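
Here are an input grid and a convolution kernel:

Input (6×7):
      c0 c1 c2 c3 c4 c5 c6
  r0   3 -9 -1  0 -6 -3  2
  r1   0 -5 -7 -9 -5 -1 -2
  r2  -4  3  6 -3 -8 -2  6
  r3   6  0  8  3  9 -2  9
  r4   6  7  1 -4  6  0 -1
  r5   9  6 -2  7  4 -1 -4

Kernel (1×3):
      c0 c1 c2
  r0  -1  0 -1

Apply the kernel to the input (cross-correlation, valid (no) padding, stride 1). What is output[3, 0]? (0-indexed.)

-14

The receptive field on the input at this output position is [6 0 8]. Elementwise product with the kernel and sum: 6·-1 + 8·-1.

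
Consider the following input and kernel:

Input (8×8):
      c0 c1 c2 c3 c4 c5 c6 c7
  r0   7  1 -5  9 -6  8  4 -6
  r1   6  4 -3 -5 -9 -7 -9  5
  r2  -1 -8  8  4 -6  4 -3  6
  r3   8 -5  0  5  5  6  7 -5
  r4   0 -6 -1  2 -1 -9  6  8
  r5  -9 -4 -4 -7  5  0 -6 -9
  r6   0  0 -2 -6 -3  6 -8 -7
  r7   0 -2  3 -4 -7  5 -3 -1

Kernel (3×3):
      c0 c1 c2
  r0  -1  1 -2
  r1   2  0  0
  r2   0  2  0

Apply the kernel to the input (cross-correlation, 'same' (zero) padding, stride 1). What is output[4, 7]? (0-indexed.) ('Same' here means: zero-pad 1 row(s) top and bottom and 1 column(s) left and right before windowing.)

-18

The receptive field on the zero-padded input at this output position is [7 -5 0 / 6 8 0 / -6 -9 0]. Elementwise product with the kernel and sum: 7·-1 + -5·1 + 0·-2 + 6·2 + -9·2.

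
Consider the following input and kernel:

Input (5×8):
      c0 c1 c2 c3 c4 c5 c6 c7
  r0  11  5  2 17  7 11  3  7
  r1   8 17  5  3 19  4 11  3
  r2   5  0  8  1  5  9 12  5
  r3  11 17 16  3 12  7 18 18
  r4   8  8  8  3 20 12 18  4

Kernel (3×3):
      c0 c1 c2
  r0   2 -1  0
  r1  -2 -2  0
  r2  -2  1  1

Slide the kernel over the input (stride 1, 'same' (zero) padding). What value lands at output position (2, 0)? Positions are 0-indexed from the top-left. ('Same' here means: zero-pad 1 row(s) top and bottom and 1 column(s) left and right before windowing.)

The receptive field on the zero-padded input at this output position is [0 8 17 / 0 5 0 / 0 11 17]. Elementwise product with the kernel and sum: 0·2 + 8·-1 + 0·-2 + 5·-2 + 0·-2 + 11·1 + 17·1.

10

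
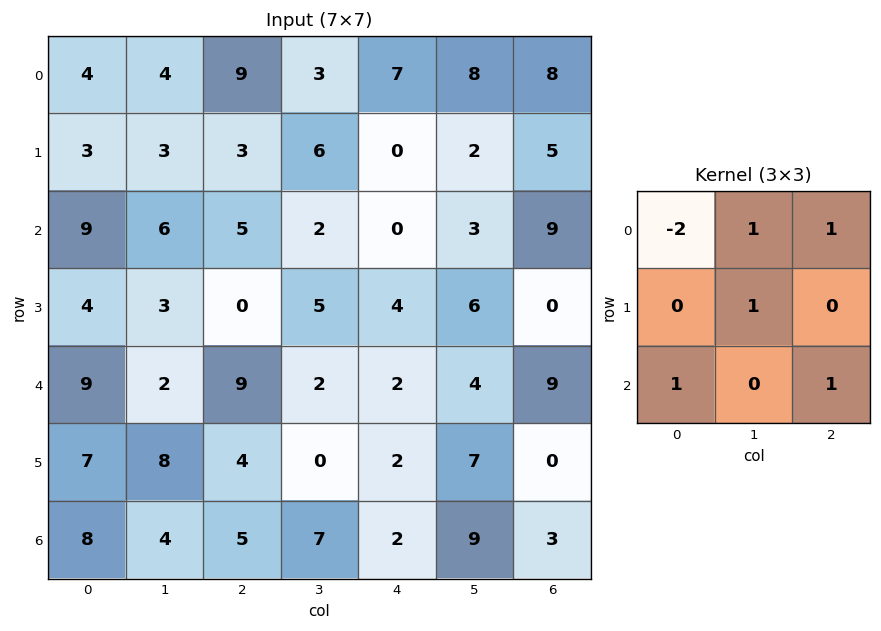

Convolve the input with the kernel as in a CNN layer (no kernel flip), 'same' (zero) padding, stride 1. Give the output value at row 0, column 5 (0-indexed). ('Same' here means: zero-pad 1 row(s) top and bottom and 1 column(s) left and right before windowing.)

13

The receptive field on the zero-padded input at this output position is [0 0 0 / 7 8 8 / 0 2 5]. Elementwise product with the kernel and sum: 0·-2 + 0·1 + 0·1 + 8·1 + 0·1 + 5·1.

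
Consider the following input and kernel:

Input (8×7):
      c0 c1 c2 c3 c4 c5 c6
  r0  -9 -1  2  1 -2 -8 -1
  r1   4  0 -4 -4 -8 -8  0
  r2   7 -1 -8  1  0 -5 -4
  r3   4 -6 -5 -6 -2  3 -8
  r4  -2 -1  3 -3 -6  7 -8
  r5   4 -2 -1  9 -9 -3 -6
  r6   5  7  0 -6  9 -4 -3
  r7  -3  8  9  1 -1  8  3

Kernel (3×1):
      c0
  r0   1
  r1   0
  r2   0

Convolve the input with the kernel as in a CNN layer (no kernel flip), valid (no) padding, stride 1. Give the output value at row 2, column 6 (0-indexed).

-4

The receptive field on the input at this output position is [-4 / -8 / -8]. Elementwise product with the kernel and sum: -4·1.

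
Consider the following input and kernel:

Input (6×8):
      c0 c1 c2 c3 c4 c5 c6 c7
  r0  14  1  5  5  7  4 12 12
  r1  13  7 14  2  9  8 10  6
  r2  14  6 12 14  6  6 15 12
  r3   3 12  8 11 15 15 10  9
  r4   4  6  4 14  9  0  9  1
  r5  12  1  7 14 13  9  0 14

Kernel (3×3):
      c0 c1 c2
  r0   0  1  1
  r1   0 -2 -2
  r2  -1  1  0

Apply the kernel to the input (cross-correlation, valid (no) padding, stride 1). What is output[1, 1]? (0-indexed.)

The receptive field on the input at this output position is [7 14 2 / 6 12 14 / 12 8 11]. Elementwise product with the kernel and sum: 14·1 + 2·1 + 12·-2 + 14·-2 + 12·-1 + 8·1.

-40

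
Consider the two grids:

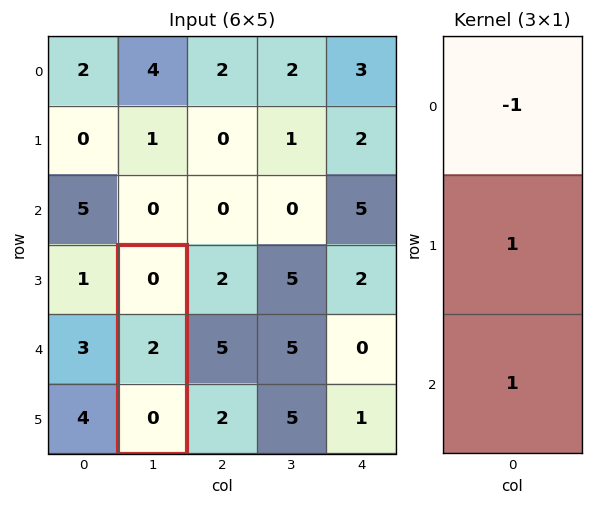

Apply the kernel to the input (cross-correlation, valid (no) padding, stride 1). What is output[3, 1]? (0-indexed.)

The receptive field on the input at this output position is [0 / 2 / 0]. Elementwise product with the kernel and sum: 0·-1 + 2·1 + 0·1.

2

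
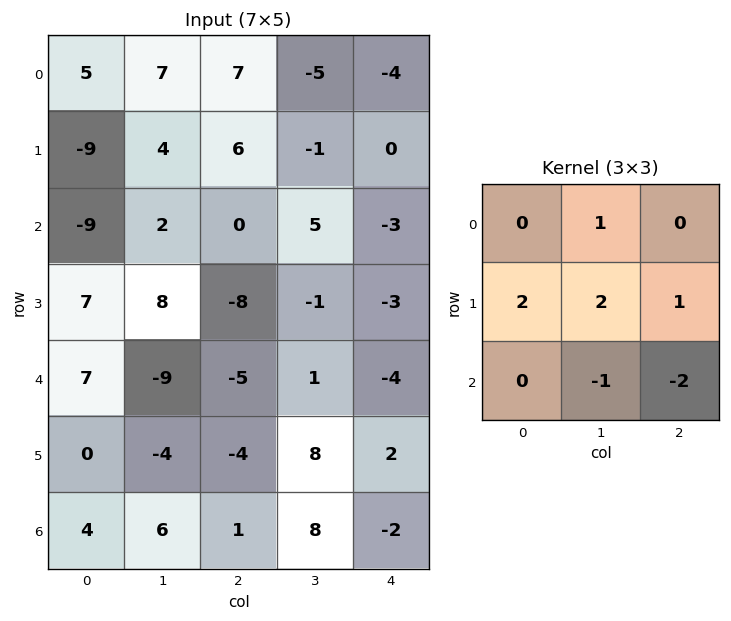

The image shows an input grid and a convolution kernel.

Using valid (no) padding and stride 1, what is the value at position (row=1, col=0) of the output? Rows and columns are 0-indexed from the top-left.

The receptive field on the input at this output position is [-9 4 6 / -9 2 0 / 7 8 -8]. Elementwise product with the kernel and sum: 4·1 + -9·2 + 2·2 + 0·1 + 8·-1 + -8·-2.

-2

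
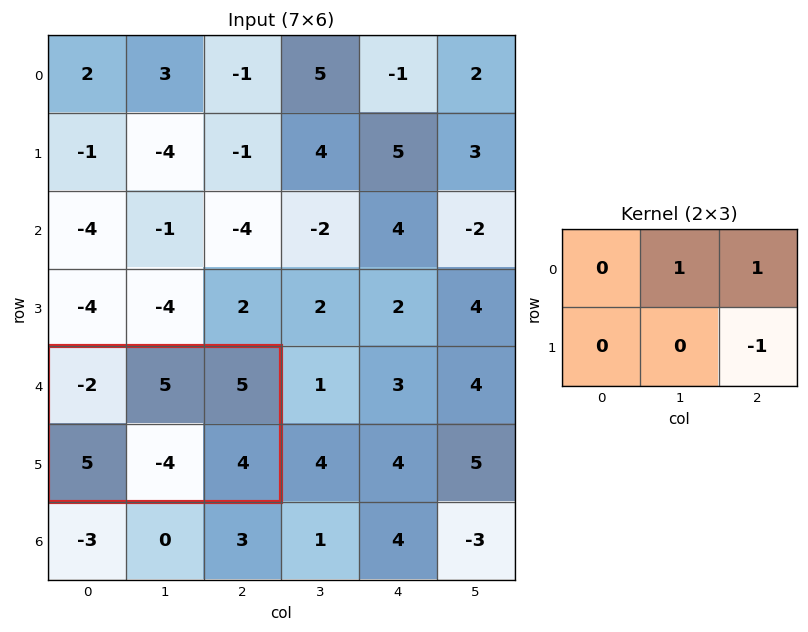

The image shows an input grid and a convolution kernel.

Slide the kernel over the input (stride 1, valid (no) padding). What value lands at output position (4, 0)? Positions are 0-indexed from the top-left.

6

The receptive field on the input at this output position is [-2 5 5 / 5 -4 4]. Elementwise product with the kernel and sum: 5·1 + 5·1 + 4·-1.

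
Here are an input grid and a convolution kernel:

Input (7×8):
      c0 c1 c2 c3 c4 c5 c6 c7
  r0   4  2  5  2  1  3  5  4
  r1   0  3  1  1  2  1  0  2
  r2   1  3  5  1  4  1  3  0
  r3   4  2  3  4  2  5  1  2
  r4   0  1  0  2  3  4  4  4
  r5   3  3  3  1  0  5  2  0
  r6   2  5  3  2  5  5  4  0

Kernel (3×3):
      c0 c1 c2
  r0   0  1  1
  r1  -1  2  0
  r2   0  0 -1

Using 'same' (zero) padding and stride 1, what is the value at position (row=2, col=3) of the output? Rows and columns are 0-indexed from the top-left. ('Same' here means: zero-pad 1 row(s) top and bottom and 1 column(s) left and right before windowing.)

The receptive field on the zero-padded input at this output position is [1 1 2 / 5 1 4 / 3 4 2]. Elementwise product with the kernel and sum: 1·1 + 2·1 + 5·-1 + 1·2 + 2·-1.

-2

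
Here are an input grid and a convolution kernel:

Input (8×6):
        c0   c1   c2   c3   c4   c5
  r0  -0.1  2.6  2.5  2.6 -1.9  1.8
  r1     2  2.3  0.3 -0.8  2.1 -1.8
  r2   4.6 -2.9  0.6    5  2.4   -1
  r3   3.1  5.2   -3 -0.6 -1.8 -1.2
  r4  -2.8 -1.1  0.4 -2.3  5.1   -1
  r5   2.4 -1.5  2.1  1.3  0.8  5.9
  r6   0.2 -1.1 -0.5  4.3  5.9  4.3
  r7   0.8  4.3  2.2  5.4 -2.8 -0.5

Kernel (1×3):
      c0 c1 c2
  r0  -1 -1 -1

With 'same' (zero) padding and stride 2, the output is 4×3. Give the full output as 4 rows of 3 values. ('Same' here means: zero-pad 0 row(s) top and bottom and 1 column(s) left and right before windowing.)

-2.5 -7.7 -2.5
-1.7 -2.7 -6.4
3.9 3 -1.8
0.9 -2.7 -14.5

Output[0,0]: The receptive field on the zero-padded input at this output position is [0 -0.1 2.6]. Elementwise product with the kernel and sum: 0·-1 + -0.1·-1 + 2.6·-1.
Output[0,1]: The receptive field on the zero-padded input at this output position is [2.6 2.5 2.6]. Elementwise product with the kernel and sum: 2.6·-1 + 2.5·-1 + 2.6·-1.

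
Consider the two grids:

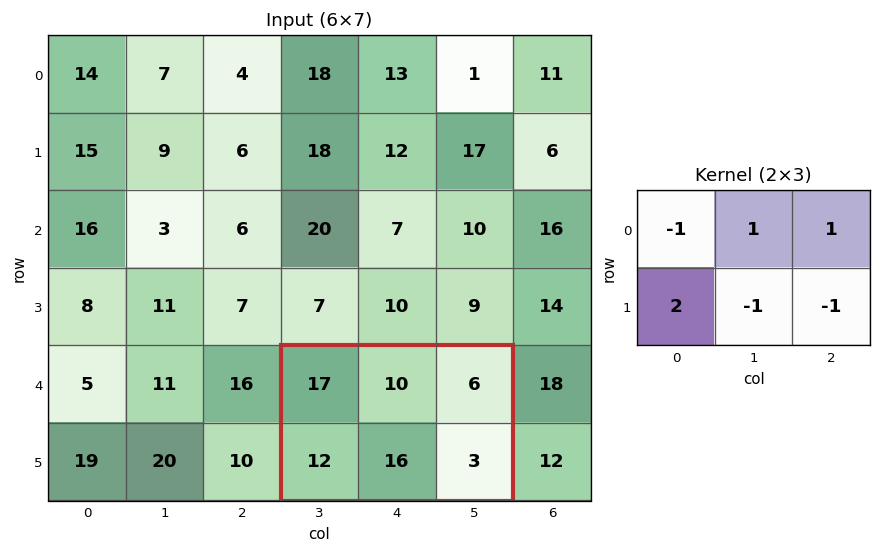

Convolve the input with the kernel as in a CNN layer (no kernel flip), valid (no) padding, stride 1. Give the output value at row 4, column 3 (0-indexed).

4

The receptive field on the input at this output position is [17 10 6 / 12 16 3]. Elementwise product with the kernel and sum: 17·-1 + 10·1 + 6·1 + 12·2 + 16·-1 + 3·-1.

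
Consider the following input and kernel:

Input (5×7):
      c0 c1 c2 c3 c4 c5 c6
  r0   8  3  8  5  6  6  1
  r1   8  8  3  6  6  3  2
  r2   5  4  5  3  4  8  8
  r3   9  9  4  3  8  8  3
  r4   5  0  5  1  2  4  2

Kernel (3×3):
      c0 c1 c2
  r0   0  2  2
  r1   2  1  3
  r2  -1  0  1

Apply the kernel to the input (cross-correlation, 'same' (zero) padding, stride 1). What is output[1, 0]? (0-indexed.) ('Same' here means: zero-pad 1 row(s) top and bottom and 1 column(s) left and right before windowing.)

58

The receptive field on the zero-padded input at this output position is [0 8 3 / 0 8 8 / 0 5 4]. Elementwise product with the kernel and sum: 8·2 + 3·2 + 0·2 + 8·1 + 8·3 + 0·-1 + 4·1.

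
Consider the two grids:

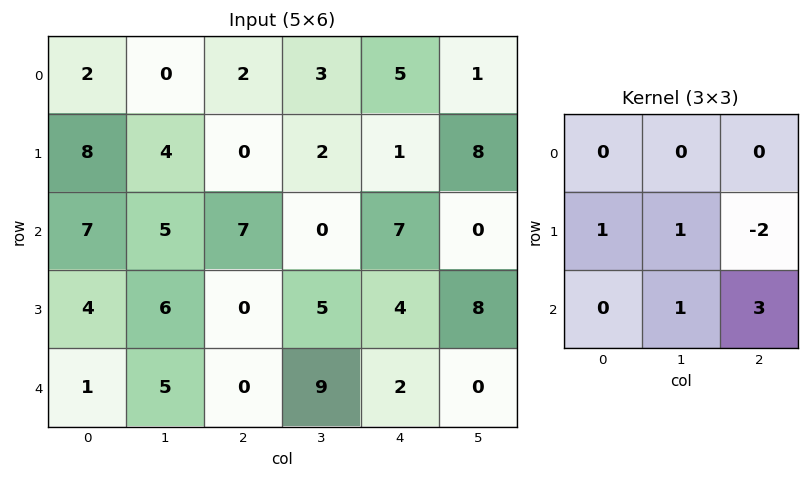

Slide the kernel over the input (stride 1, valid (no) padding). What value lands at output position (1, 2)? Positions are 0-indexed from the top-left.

10

The receptive field on the input at this output position is [0 2 1 / 7 0 7 / 0 5 4]. Elementwise product with the kernel and sum: 7·1 + 0·1 + 7·-2 + 5·1 + 4·3.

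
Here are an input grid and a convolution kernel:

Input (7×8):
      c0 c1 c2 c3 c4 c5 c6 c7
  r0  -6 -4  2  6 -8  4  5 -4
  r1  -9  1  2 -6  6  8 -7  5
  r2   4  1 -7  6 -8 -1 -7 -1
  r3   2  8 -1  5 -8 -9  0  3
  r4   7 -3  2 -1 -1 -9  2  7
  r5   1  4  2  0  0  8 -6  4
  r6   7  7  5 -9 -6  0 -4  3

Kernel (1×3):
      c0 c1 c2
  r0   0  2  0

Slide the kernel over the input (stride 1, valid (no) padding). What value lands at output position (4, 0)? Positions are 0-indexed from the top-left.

-6

The receptive field on the input at this output position is [7 -3 2]. Elementwise product with the kernel and sum: -3·2.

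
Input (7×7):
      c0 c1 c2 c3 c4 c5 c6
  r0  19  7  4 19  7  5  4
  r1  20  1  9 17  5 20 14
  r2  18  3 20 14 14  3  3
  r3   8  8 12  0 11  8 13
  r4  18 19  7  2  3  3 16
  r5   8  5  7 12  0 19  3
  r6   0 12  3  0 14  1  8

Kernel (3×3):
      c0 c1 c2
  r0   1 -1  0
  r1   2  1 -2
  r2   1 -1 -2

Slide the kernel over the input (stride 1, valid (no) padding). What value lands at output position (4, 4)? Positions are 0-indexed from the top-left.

10

The receptive field on the input at this output position is [3 3 16 / 0 19 3 / 14 1 8]. Elementwise product with the kernel and sum: 3·1 + 3·-1 + 0·2 + 19·1 + 3·-2 + 14·1 + 1·-1 + 8·-2.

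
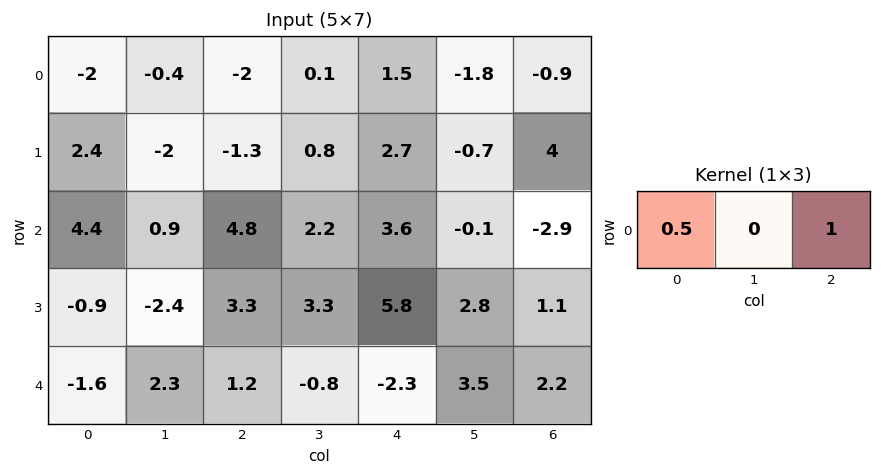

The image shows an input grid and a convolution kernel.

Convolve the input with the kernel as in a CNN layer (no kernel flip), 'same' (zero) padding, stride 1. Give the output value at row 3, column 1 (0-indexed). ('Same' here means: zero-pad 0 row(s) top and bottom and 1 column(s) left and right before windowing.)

2.85

The receptive field on the zero-padded input at this output position is [-0.9 -2.4 3.3]. Elementwise product with the kernel and sum: -0.9·0.5 + 3.3·1.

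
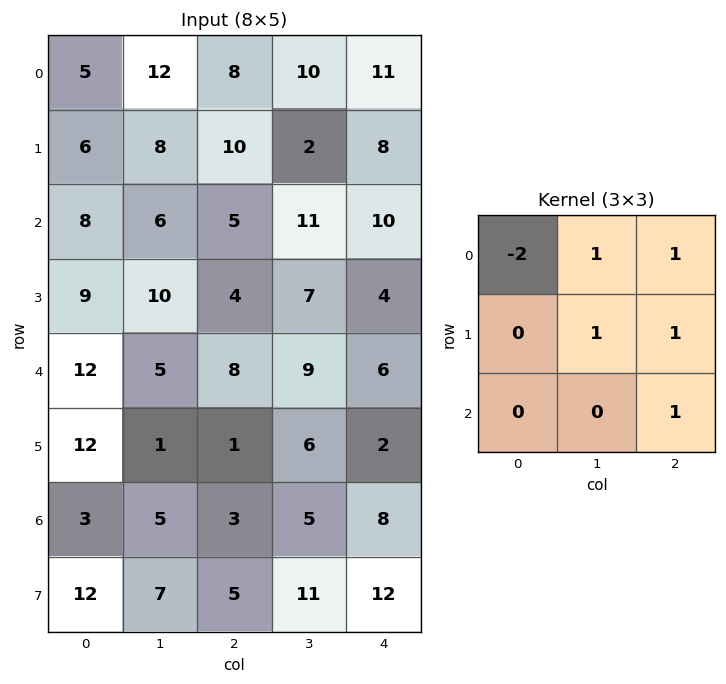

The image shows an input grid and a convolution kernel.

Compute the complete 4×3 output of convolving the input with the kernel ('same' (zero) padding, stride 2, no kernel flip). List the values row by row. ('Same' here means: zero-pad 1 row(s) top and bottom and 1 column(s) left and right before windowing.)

25 20 11
38 19 14
37 14 -4
28 24 -2

Output[0,0]: The receptive field on the zero-padded input at this output position is [0 0 0 / 0 5 12 / 0 6 8]. Elementwise product with the kernel and sum: 0·-2 + 0·1 + 0·1 + 5·1 + 12·1 + 8·1.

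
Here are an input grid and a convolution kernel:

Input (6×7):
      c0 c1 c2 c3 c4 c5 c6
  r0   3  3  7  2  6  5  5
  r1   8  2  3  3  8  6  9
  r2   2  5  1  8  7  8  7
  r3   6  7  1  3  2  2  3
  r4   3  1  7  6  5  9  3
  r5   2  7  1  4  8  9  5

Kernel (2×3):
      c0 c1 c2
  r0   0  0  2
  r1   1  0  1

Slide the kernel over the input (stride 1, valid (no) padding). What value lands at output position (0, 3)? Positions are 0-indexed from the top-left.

19

The receptive field on the input at this output position is [2 6 5 / 3 8 6]. Elementwise product with the kernel and sum: 5·2 + 3·1 + 6·1.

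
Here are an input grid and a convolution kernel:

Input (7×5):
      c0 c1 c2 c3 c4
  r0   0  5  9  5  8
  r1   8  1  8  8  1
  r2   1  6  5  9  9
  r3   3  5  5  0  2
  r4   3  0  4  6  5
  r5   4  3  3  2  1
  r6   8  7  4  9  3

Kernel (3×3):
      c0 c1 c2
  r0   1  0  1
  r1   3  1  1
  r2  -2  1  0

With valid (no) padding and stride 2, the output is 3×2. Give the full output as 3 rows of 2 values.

Output[0,0]: The receptive field on the input at this output position is [0 5 9 / 8 1 8 / 1 6 5]. Elementwise product with the kernel and sum: 0·1 + 9·1 + 8·3 + 1·1 + 8·1 + 1·-2 + 6·1.
Output[0,1]: The receptive field on the input at this output position is [9 5 8 / 8 8 1 / 5 9 9]. Elementwise product with the kernel and sum: 9·1 + 8·1 + 8·3 + 8·1 + 1·1 + 5·-2 + 9·1.

46 49
19 29
16 22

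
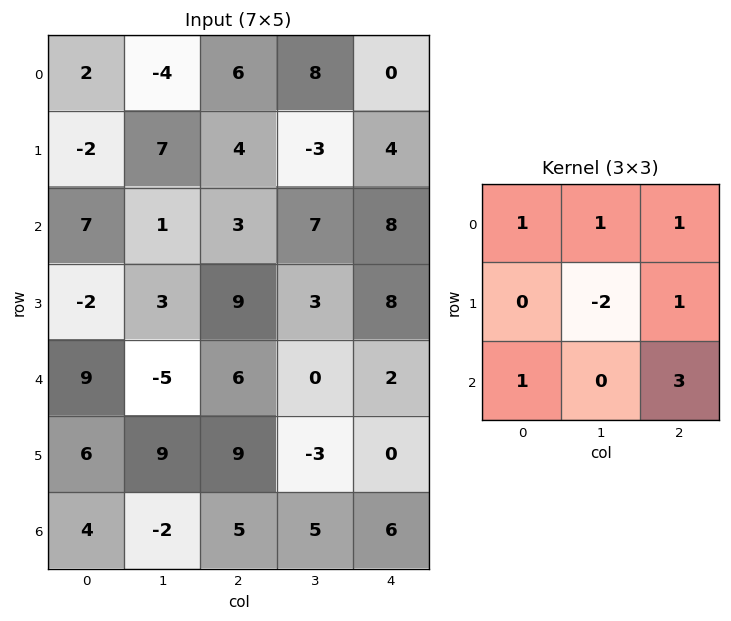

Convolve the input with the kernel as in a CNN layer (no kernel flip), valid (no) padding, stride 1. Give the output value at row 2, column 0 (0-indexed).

41

The receptive field on the input at this output position is [7 1 3 / -2 3 9 / 9 -5 6]. Elementwise product with the kernel and sum: 7·1 + 1·1 + 3·1 + 3·-2 + 9·1 + 9·1 + 6·3.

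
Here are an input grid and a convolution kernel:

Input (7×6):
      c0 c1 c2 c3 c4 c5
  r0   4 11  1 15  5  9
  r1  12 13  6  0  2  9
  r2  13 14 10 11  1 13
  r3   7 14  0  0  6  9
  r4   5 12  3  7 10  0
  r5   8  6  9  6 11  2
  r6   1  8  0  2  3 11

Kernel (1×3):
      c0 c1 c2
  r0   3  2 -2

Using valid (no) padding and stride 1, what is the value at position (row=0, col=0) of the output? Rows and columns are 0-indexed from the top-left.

The receptive field on the input at this output position is [4 11 1]. Elementwise product with the kernel and sum: 4·3 + 11·2 + 1·-2.

32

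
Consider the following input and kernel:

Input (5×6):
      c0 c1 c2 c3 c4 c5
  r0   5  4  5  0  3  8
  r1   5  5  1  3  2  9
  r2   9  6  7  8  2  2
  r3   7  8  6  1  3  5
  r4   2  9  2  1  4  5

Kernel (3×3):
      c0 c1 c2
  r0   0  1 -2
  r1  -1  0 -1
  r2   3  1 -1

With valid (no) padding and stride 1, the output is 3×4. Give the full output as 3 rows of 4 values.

Output[0,0]: The receptive field on the input at this output position is [5 4 5 / 5 5 1 / 9 6 7]. Elementwise product with the kernel and sum: 4·1 + 5·-2 + 5·-1 + 1·-1 + 9·3 + 6·1 + 7·-1.

14 14 18 -1
10 10 6 -25
-8 10 -2 -6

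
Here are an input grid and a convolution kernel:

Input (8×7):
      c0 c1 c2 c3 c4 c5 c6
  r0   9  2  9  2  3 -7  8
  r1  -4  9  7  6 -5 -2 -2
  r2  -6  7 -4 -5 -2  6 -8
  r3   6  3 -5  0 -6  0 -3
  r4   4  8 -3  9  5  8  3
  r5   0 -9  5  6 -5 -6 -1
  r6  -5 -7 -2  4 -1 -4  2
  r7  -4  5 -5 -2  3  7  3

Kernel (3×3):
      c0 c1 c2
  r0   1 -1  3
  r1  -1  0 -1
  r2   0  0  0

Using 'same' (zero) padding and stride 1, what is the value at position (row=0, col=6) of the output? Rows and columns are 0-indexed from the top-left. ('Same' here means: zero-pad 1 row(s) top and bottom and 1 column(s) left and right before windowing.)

The receptive field on the zero-padded input at this output position is [0 0 0 / -7 8 0 / -2 -2 0]. Elementwise product with the kernel and sum: 0·1 + 0·-1 + 0·3 + -7·-1 + 0·-1.

7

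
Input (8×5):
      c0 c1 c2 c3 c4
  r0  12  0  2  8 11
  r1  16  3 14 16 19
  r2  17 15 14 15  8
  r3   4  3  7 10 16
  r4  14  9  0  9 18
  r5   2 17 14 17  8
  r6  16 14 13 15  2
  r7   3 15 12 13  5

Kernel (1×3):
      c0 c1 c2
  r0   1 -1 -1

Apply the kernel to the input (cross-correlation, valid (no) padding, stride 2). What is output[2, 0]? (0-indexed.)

The receptive field on the input at this output position is [14 9 0]. Elementwise product with the kernel and sum: 14·1 + 9·-1 + 0·-1.

5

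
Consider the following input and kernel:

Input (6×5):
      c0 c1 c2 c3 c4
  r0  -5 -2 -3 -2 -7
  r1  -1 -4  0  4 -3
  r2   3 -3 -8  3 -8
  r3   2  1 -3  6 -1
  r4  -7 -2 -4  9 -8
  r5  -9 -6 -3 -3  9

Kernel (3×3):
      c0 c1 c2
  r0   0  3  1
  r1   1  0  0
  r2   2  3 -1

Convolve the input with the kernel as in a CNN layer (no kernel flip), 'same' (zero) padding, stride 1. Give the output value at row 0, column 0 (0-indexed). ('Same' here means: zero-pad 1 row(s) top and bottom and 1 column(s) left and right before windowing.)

The receptive field on the zero-padded input at this output position is [0 0 0 / 0 -5 -2 / 0 -1 -4]. Elementwise product with the kernel and sum: 0·3 + 0·1 + 0·1 + 0·2 + -1·3 + -4·-1.

1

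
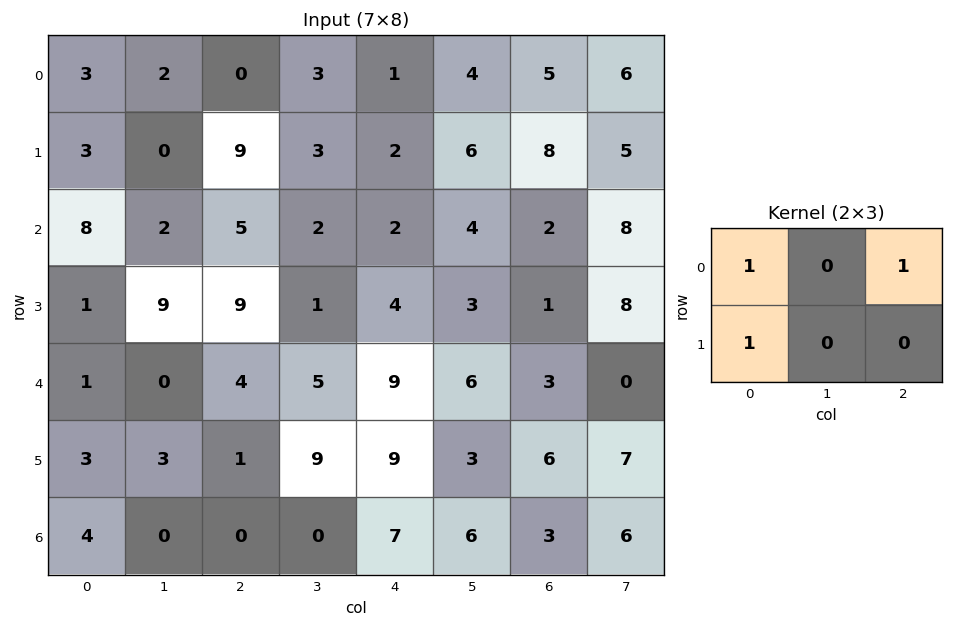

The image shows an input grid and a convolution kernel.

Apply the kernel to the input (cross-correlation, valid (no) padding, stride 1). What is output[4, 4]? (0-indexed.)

The receptive field on the input at this output position is [9 6 3 / 9 3 6]. Elementwise product with the kernel and sum: 9·1 + 3·1 + 9·1.

21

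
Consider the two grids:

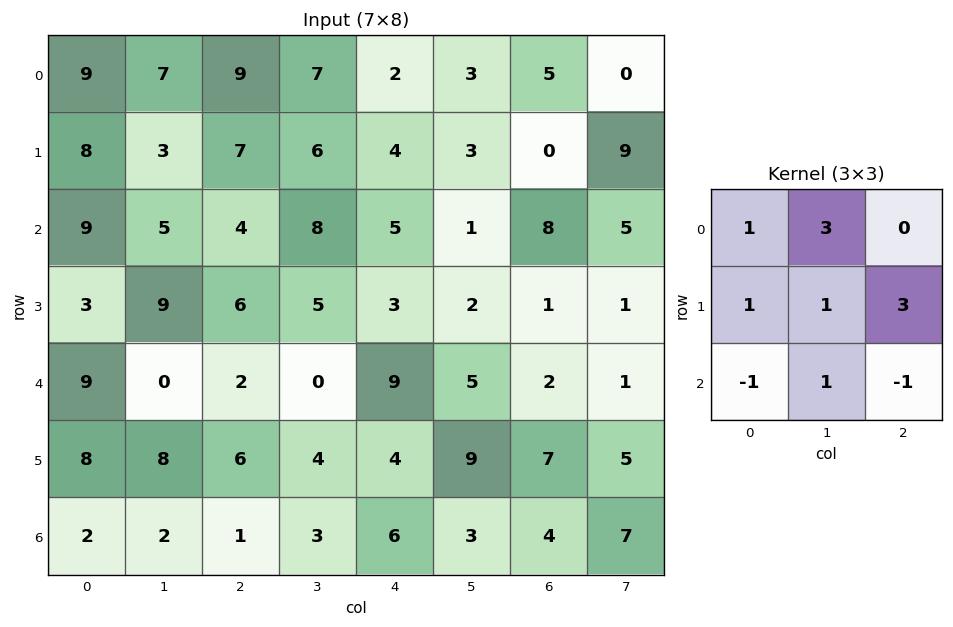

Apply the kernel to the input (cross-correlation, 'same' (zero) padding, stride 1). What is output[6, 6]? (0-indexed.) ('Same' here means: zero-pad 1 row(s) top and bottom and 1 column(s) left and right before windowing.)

The receptive field on the zero-padded input at this output position is [9 7 5 / 3 4 7 / 0 0 0]. Elementwise product with the kernel and sum: 9·1 + 7·3 + 3·1 + 4·1 + 7·3 + 0·-1 + 0·1 + 0·-1.

58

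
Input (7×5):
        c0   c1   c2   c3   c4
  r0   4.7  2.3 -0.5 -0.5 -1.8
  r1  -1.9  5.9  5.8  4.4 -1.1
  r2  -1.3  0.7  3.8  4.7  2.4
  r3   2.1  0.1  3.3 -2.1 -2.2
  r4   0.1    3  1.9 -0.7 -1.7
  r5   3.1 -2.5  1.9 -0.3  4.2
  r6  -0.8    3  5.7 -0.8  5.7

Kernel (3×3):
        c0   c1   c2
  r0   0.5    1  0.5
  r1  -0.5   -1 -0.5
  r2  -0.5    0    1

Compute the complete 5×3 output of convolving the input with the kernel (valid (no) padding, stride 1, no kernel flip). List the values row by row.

1 -6.2 -7.9
8.15 2.3 -4.9
1 2 6.7
-0.85 0.2 2.3
10.1 0.25 -0.5

Output[0,0]: The receptive field on the input at this output position is [4.7 2.3 -0.5 / -1.9 5.9 5.8 / -1.3 0.7 3.8]. Elementwise product with the kernel and sum: 4.7·0.5 + 2.3·1 + -0.5·0.5 + -1.9·-0.5 + 5.9·-1 + 5.8·-0.5 + -1.3·-0.5 + 3.8·1.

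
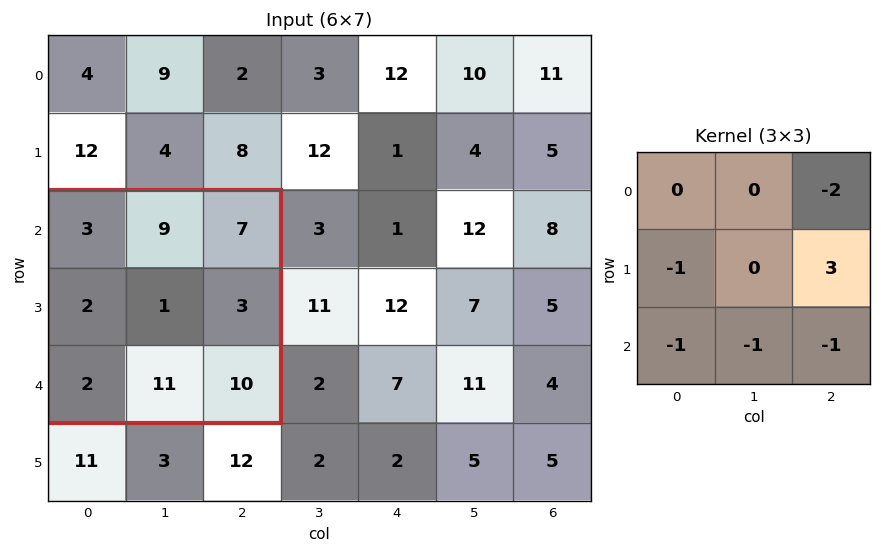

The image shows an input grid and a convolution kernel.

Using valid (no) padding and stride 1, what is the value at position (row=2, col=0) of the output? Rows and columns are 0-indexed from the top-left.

-30

The receptive field on the input at this output position is [3 9 7 / 2 1 3 / 2 11 10]. Elementwise product with the kernel and sum: 7·-2 + 2·-1 + 3·3 + 2·-1 + 11·-1 + 10·-1.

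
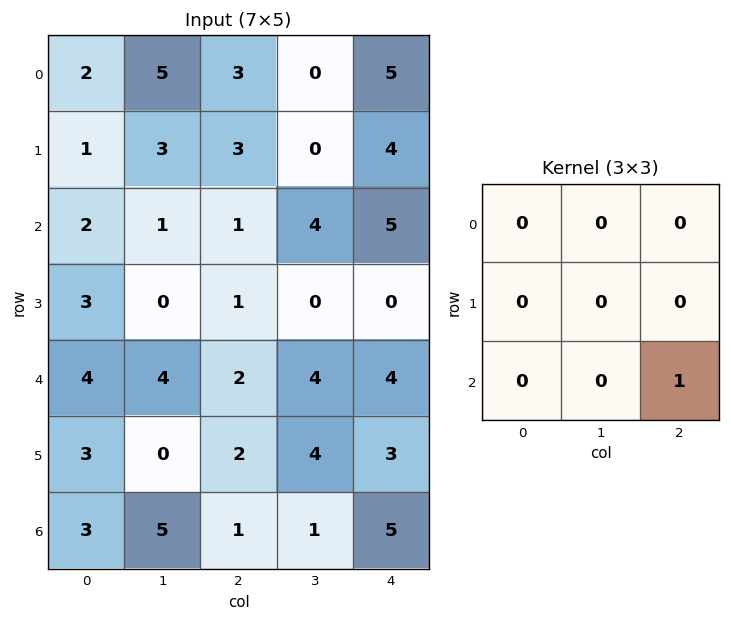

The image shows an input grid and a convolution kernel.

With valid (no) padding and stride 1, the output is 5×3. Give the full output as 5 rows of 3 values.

Output[0,0]: The receptive field on the input at this output position is [2 5 3 / 1 3 3 / 2 1 1]. Elementwise product with the kernel and sum: 1·1.

1 4 5
1 0 0
2 4 4
2 4 3
1 1 5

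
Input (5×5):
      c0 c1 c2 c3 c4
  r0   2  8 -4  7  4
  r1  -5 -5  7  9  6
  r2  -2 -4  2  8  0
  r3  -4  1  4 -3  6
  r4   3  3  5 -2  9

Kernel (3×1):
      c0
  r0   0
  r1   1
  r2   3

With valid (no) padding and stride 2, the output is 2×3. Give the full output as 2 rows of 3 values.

Output[0,0]: The receptive field on the input at this output position is [2 / -5 / -2]. Elementwise product with the kernel and sum: -5·1 + -2·3.

-11 13 6
5 19 33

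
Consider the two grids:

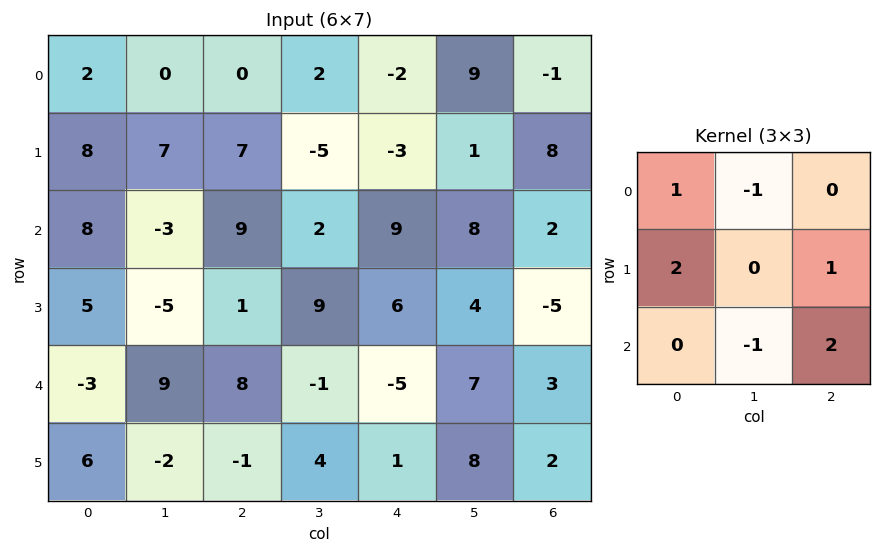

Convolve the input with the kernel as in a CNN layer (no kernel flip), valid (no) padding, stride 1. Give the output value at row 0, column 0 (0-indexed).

The receptive field on the input at this output position is [2 0 0 / 8 7 7 / 8 -3 9]. Elementwise product with the kernel and sum: 2·1 + 0·-1 + 8·2 + 7·1 + -3·-1 + 9·2.

46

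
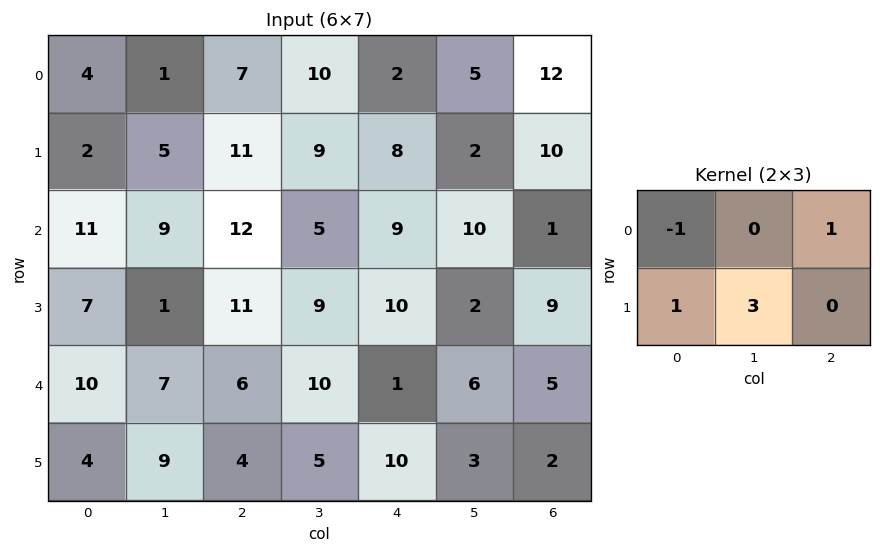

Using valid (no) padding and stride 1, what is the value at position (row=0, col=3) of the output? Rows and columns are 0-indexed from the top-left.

28

The receptive field on the input at this output position is [10 2 5 / 9 8 2]. Elementwise product with the kernel and sum: 10·-1 + 5·1 + 9·1 + 8·3.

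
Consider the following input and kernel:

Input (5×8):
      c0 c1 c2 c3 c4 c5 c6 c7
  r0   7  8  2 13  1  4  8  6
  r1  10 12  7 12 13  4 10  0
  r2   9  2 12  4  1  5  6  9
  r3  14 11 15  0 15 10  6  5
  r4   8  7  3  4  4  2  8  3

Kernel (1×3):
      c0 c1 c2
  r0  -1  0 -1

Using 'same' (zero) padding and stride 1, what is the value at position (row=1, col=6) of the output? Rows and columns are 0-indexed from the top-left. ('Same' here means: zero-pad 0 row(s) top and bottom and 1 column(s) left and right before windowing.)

-4

The receptive field on the zero-padded input at this output position is [4 10 0]. Elementwise product with the kernel and sum: 4·-1 + 0·-1.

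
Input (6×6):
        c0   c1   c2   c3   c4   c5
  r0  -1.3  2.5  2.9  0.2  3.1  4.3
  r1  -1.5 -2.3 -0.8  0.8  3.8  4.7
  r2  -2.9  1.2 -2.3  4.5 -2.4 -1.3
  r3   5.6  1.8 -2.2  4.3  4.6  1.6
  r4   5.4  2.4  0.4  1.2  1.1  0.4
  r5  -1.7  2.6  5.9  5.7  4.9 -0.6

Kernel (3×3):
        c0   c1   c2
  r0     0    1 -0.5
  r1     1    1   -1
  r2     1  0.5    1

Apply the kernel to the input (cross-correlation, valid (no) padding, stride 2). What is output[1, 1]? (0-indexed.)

5.3

The receptive field on the input at this output position is [-2.3 4.5 -2.4 / -2.2 4.3 4.6 / 0.4 1.2 1.1]. Elementwise product with the kernel and sum: 4.5·1 + -2.4·-0.5 + -2.2·1 + 4.3·1 + 4.6·-1 + 0.4·1 + 1.2·0.5 + 1.1·1.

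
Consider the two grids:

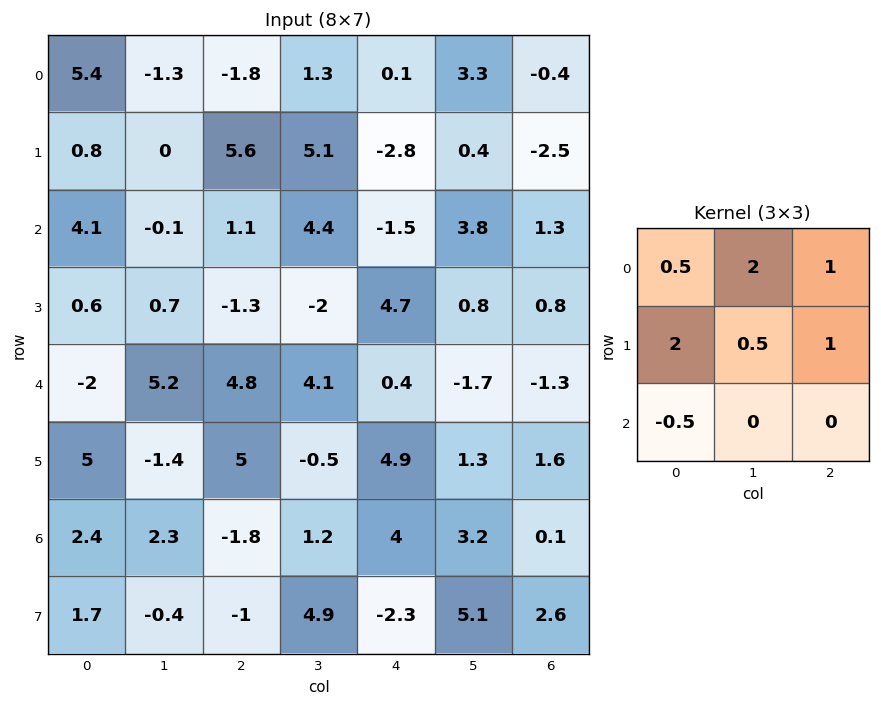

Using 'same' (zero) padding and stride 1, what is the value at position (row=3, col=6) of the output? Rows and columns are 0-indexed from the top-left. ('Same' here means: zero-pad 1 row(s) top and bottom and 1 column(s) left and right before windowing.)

7.35

The receptive field on the zero-padded input at this output position is [3.8 1.3 0 / 0.8 0.8 0 / -1.7 -1.3 0]. Elementwise product with the kernel and sum: 3.8·0.5 + 1.3·2 + 0·1 + 0.8·2 + 0.8·0.5 + 0·1 + -1.7·-0.5.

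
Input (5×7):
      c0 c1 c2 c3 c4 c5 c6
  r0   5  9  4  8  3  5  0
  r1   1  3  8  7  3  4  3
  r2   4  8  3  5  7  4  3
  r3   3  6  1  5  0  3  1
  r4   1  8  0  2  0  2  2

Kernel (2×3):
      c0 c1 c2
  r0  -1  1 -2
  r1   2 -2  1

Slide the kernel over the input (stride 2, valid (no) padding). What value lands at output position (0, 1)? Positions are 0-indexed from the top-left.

The receptive field on the input at this output position is [4 8 3 / 8 7 3]. Elementwise product with the kernel and sum: 4·-1 + 8·1 + 3·-2 + 8·2 + 7·-2 + 3·1.

3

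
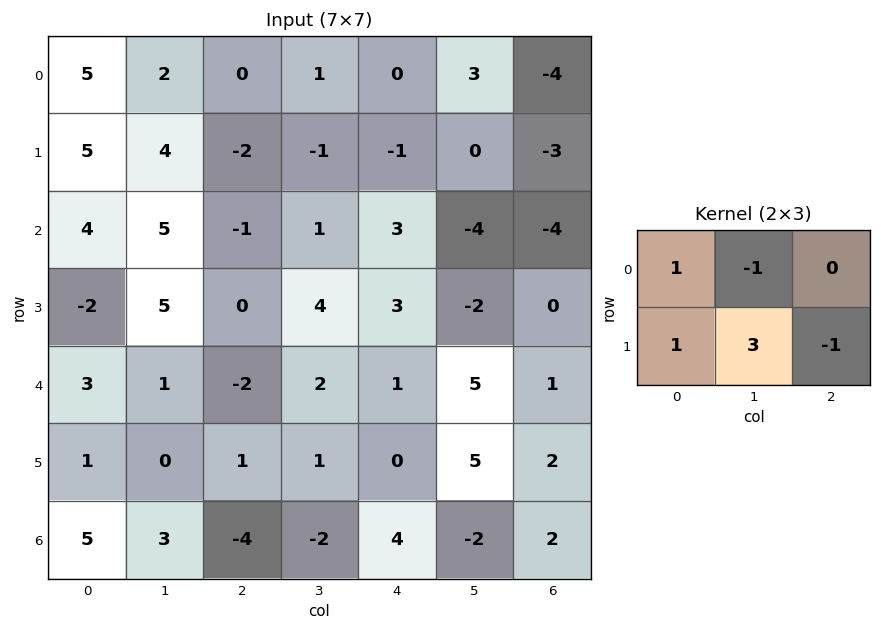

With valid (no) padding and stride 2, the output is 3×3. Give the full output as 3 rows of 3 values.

22 -5 -1
12 7 4
2 0 9

Output[0,0]: The receptive field on the input at this output position is [5 2 0 / 5 4 -2]. Elementwise product with the kernel and sum: 5·1 + 2·-1 + 5·1 + 4·3 + -2·-1.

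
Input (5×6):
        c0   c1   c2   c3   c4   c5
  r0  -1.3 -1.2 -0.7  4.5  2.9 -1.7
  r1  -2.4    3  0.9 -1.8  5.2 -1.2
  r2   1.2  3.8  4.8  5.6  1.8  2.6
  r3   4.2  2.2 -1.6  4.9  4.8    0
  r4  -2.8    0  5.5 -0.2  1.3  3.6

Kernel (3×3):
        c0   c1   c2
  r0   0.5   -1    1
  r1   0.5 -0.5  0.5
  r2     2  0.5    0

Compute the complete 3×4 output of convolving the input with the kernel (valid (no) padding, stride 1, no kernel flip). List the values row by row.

1.9 14.75 14.4 5.65
7.3 4.7 7.2 8.1
-3.8 9.8 8.65 3.9

Output[0,0]: The receptive field on the input at this output position is [-1.3 -1.2 -0.7 / -2.4 3 0.9 / 1.2 3.8 4.8]. Elementwise product with the kernel and sum: -1.3·0.5 + -1.2·-1 + -0.7·1 + -2.4·0.5 + 3·-0.5 + 0.9·0.5 + 1.2·2 + 3.8·0.5.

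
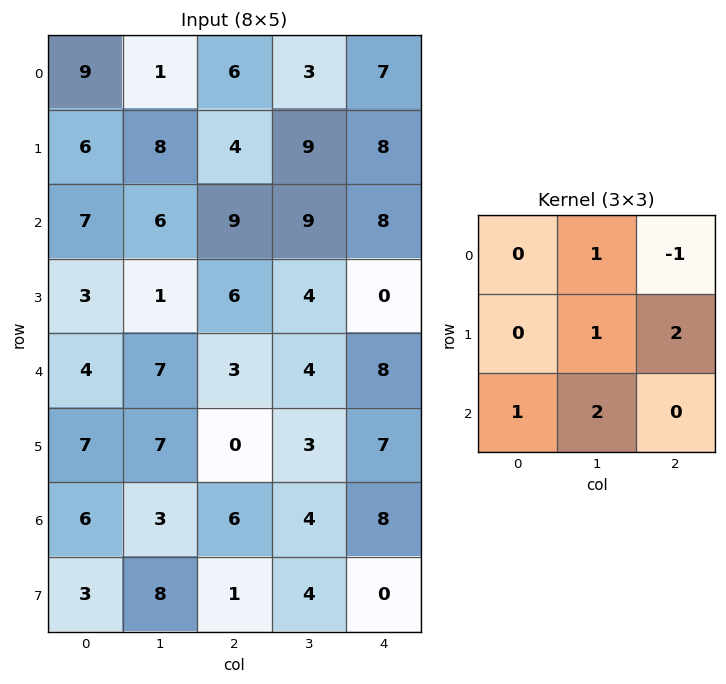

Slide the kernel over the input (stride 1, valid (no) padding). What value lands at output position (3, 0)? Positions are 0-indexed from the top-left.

The receptive field on the input at this output position is [3 1 6 / 4 7 3 / 7 7 0]. Elementwise product with the kernel and sum: 1·1 + 6·-1 + 7·1 + 3·2 + 7·1 + 7·2.

29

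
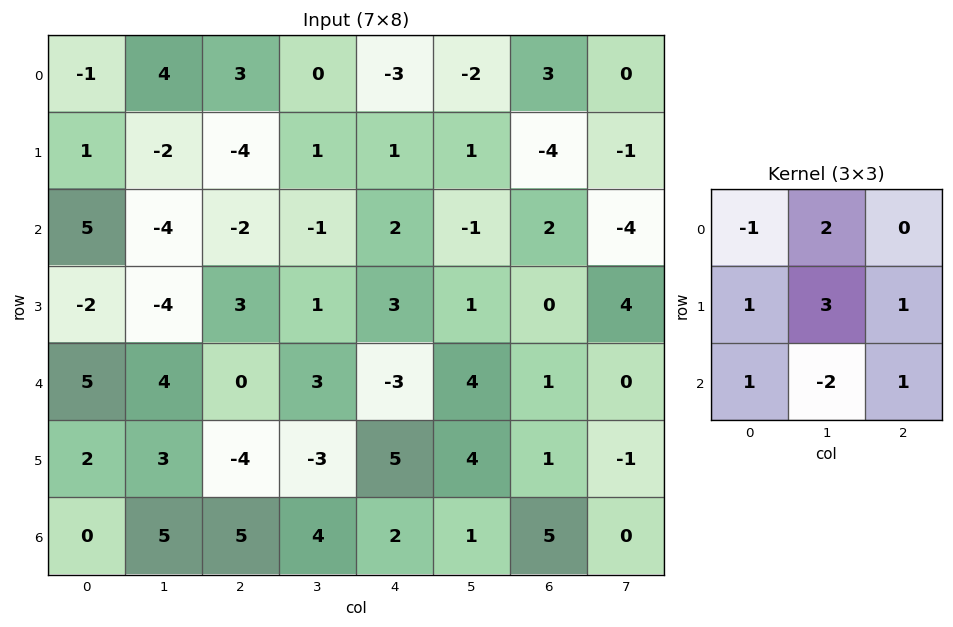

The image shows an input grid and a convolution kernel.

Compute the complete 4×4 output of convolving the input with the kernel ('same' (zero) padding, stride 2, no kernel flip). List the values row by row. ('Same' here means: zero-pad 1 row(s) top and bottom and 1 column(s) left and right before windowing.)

-3 20 -11 15
13 -26 1 -3
14 25 -6 7
9 13 24 14

Output[0,0]: The receptive field on the zero-padded input at this output position is [0 0 0 / 0 -1 4 / 0 1 -2]. Elementwise product with the kernel and sum: 0·-1 + 0·2 + 0·1 + -1·3 + 4·1 + 0·1 + 1·-2 + -2·1.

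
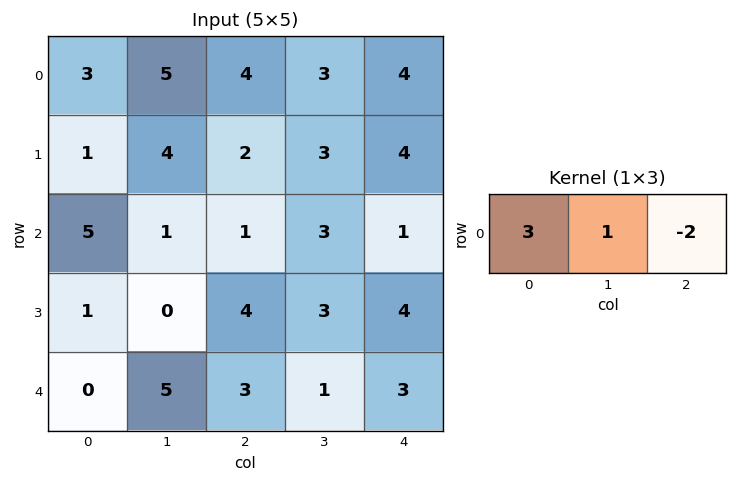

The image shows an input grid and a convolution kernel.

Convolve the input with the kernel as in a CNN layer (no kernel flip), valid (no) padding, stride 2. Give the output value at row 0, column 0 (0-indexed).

The receptive field on the input at this output position is [3 5 4]. Elementwise product with the kernel and sum: 3·3 + 5·1 + 4·-2.

6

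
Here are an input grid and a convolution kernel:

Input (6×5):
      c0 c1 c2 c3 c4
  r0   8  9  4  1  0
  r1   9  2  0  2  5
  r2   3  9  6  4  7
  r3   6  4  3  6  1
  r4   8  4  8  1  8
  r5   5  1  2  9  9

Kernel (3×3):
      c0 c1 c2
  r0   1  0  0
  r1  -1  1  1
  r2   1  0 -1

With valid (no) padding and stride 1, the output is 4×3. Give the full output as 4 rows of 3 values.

-2 14 10
24 1 7
4 17 10
13 1 -3

Output[0,0]: The receptive field on the input at this output position is [8 9 4 / 9 2 0 / 3 9 6]. Elementwise product with the kernel and sum: 8·1 + 9·-1 + 2·1 + 0·1 + 3·1 + 6·-1.
Output[0,1]: The receptive field on the input at this output position is [9 4 1 / 2 0 2 / 9 6 4]. Elementwise product with the kernel and sum: 9·1 + 2·-1 + 0·1 + 2·1 + 9·1 + 4·-1.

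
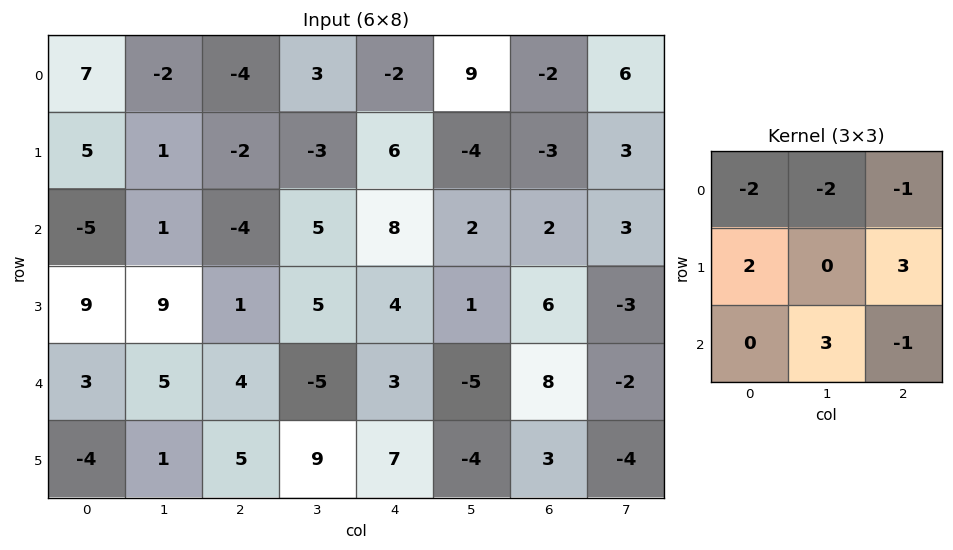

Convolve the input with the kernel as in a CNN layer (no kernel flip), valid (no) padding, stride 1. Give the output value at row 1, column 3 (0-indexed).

25

The receptive field on the input at this output position is [-3 6 -4 / 5 8 2 / 5 4 1]. Elementwise product with the kernel and sum: -3·-2 + 6·-2 + -4·-1 + 5·2 + 2·3 + 4·3 + 1·-1.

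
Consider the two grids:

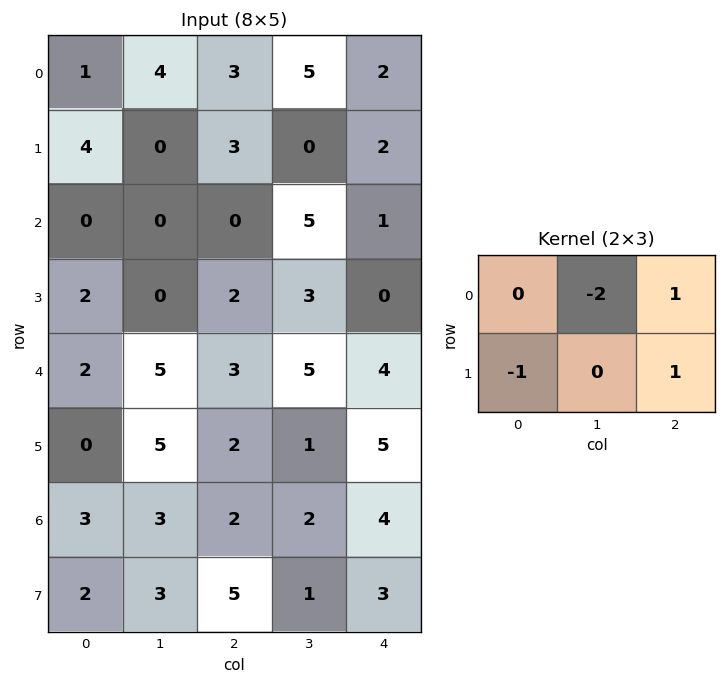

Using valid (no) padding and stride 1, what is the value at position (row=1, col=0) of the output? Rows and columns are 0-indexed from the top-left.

The receptive field on the input at this output position is [4 0 3 / 0 0 0]. Elementwise product with the kernel and sum: 0·-2 + 3·1 + 0·-1 + 0·1.

3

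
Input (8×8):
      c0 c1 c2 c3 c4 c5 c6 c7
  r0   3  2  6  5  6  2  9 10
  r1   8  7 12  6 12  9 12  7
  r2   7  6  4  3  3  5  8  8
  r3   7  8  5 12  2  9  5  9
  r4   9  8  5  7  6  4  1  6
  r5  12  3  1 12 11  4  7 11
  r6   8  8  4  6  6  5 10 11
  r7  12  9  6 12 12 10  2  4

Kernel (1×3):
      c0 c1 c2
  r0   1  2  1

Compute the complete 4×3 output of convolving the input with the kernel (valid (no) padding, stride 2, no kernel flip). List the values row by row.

13 22 19
23 13 21
30 25 15
28 22 26

Output[0,0]: The receptive field on the input at this output position is [3 2 6]. Elementwise product with the kernel and sum: 3·1 + 2·2 + 6·1.
Output[0,1]: The receptive field on the input at this output position is [6 5 6]. Elementwise product with the kernel and sum: 6·1 + 5·2 + 6·1.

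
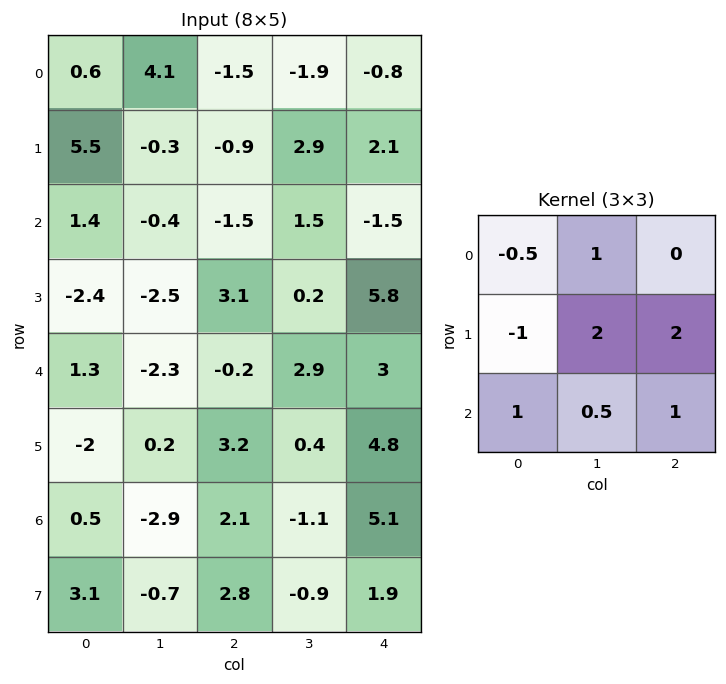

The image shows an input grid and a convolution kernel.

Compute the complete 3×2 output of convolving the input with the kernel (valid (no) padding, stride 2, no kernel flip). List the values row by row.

Output[0,0]: The receptive field on the input at this output position is [0.6 4.1 -1.5 / 5.5 -0.3 -0.9 / 1.4 -0.4 -1.5]. Elementwise product with the kernel and sum: 0.6·-0.5 + 4.1·1 + 5.5·-1 + -0.3·2 + -0.9·2 + 1.4·1 + -0.4·0.5 + -1.5·1.

-4.4 7.5
2.45 15.4
7 16.85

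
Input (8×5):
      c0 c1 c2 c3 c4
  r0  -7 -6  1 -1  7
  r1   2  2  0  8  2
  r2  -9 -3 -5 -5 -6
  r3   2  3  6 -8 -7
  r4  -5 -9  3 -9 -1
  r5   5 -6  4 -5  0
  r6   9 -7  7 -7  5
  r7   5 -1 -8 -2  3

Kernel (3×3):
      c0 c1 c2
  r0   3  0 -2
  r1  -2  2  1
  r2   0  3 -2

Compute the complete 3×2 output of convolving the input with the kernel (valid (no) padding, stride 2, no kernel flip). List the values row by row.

-22 4
-42 -63
-74 -38

Output[0,0]: The receptive field on the input at this output position is [-7 -6 1 / 2 2 0 / -9 -3 -5]. Elementwise product with the kernel and sum: -7·3 + 1·-2 + 2·-2 + 2·2 + 0·1 + -3·3 + -5·-2.
Output[0,1]: The receptive field on the input at this output position is [1 -1 7 / 0 8 2 / -5 -5 -6]. Elementwise product with the kernel and sum: 1·3 + 7·-2 + 0·-2 + 8·2 + 2·1 + -5·3 + -6·-2.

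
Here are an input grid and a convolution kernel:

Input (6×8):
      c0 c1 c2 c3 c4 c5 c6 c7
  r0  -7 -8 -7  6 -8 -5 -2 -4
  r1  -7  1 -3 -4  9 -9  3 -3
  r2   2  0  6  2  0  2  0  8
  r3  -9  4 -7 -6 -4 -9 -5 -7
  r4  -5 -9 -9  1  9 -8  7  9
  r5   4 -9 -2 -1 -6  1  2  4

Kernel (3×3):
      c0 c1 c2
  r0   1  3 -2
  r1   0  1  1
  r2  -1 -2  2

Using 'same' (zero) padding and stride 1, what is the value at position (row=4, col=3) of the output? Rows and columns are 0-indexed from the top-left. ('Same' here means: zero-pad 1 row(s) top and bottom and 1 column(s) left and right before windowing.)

The receptive field on the zero-padded input at this output position is [-7 -6 -4 / -9 1 9 / -2 -1 -6]. Elementwise product with the kernel and sum: -7·1 + -6·3 + -4·-2 + 1·1 + 9·1 + -2·-1 + -1·-2 + -6·2.

-15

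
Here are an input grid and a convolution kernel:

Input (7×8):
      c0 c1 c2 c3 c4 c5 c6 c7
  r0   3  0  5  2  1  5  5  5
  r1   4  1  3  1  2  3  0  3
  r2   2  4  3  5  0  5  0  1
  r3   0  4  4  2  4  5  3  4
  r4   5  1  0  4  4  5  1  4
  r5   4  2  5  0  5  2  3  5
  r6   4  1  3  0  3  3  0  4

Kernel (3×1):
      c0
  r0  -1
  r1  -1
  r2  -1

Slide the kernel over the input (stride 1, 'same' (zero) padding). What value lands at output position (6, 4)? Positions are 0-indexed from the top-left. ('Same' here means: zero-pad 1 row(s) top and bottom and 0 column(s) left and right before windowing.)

-8

The receptive field on the zero-padded input at this output position is [5 / 3 / 0]. Elementwise product with the kernel and sum: 5·-1 + 3·-1 + 0·-1.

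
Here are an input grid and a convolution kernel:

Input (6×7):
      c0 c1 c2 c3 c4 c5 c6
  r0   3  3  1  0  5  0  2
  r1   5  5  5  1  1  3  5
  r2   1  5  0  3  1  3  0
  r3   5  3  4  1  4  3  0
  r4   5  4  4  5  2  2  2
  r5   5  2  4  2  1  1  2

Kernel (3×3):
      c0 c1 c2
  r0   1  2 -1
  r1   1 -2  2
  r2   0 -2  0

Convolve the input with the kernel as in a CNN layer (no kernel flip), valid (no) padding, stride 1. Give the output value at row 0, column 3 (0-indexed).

13

The receptive field on the input at this output position is [0 5 0 / 1 1 3 / 3 1 3]. Elementwise product with the kernel and sum: 0·1 + 5·2 + 0·-1 + 1·1 + 1·-2 + 3·2 + 1·-2.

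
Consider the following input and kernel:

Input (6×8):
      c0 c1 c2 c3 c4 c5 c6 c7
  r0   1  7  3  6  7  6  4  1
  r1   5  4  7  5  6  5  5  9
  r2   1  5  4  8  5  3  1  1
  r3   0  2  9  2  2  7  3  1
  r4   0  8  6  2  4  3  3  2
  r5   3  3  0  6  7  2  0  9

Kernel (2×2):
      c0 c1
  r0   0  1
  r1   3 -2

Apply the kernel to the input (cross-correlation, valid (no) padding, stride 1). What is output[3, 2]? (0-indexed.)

16

The receptive field on the input at this output position is [9 2 / 6 2]. Elementwise product with the kernel and sum: 2·1 + 6·3 + 2·-2.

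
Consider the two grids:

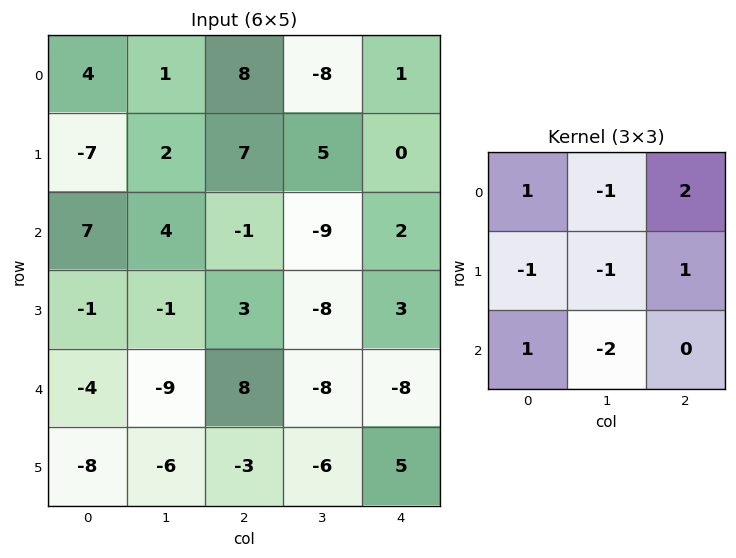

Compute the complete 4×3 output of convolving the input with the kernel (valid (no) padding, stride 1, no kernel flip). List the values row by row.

30 -21 23
-6 -14 33
20 -48 44
31 -27 18

Output[0,0]: The receptive field on the input at this output position is [4 1 8 / -7 2 7 / 7 4 -1]. Elementwise product with the kernel and sum: 4·1 + 1·-1 + 8·2 + -7·-1 + 2·-1 + 7·1 + 7·1 + 4·-2.
Output[0,1]: The receptive field on the input at this output position is [1 8 -8 / 2 7 5 / 4 -1 -9]. Elementwise product with the kernel and sum: 1·1 + 8·-1 + -8·2 + 2·-1 + 7·-1 + 5·1 + 4·1 + -1·-2.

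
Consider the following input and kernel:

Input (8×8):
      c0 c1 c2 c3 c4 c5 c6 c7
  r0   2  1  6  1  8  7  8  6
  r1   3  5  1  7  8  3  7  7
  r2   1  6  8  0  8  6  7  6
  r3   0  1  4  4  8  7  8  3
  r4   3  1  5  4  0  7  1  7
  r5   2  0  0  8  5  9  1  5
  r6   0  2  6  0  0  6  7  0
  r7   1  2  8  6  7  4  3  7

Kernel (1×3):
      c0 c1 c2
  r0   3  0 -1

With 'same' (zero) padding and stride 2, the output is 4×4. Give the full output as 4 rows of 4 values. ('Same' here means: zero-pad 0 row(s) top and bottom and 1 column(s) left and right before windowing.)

-1 2 -4 15
-6 18 -6 12
-1 -1 5 14
-2 6 -6 18

Output[0,0]: The receptive field on the zero-padded input at this output position is [0 2 1]. Elementwise product with the kernel and sum: 0·3 + 1·-1.
Output[0,1]: The receptive field on the zero-padded input at this output position is [1 6 1]. Elementwise product with the kernel and sum: 1·3 + 1·-1.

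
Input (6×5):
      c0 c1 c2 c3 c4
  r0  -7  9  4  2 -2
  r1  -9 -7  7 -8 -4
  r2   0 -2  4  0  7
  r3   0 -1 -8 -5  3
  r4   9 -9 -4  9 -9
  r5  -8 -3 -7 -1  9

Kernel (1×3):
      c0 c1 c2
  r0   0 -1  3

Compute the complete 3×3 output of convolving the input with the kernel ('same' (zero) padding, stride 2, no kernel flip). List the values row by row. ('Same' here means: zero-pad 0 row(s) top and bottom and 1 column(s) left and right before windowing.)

Output[0,0]: The receptive field on the zero-padded input at this output position is [0 -7 9]. Elementwise product with the kernel and sum: -7·-1 + 9·3.

34 2 2
-6 -4 -7
-36 31 9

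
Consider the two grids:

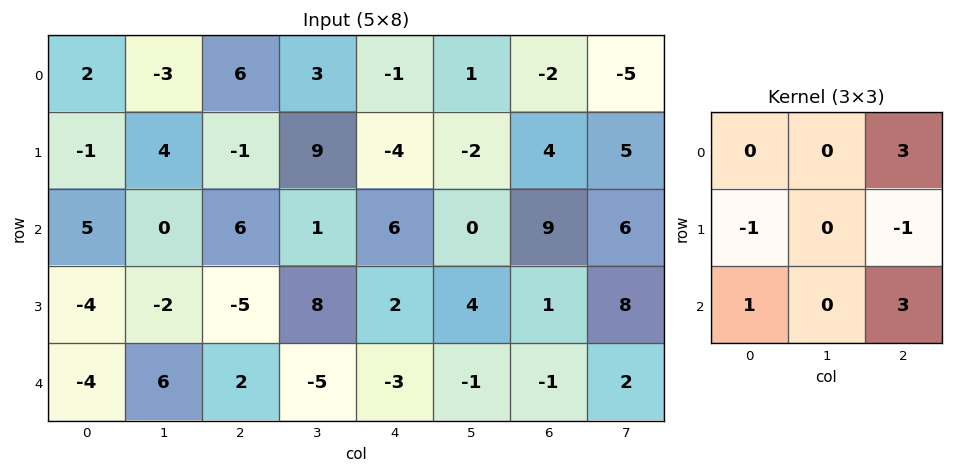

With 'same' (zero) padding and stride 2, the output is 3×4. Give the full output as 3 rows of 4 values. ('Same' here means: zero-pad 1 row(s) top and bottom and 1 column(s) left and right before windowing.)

Output[0,0]: The receptive field on the zero-padded input at this output position is [0 0 0 / 0 2 -3 / 0 -1 4]. Elementwise product with the kernel and sum: 0·3 + 0·-1 + -3·-1 + 0·1 + 4·3.

15 31 -1 17
6 48 13 37
-12 23 18 23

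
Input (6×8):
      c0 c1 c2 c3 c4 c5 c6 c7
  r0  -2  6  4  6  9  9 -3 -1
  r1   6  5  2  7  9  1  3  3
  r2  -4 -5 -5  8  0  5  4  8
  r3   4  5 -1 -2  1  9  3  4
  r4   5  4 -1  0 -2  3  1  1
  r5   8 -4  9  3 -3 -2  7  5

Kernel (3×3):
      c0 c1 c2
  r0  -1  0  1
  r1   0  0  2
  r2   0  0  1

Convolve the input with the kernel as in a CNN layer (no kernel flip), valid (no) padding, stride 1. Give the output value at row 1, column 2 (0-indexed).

8

The receptive field on the input at this output position is [2 7 9 / -5 8 0 / -1 -2 1]. Elementwise product with the kernel and sum: 2·-1 + 9·1 + 0·2 + 1·1.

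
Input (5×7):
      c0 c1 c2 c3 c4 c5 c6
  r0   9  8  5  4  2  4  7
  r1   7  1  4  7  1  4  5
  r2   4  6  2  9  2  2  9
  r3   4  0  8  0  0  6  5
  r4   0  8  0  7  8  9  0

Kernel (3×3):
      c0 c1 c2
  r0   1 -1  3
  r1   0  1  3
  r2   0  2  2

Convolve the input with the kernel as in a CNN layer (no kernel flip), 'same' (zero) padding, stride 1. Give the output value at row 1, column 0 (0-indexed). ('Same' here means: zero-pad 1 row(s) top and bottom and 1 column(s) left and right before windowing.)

The receptive field on the zero-padded input at this output position is [0 9 8 / 0 7 1 / 0 4 6]. Elementwise product with the kernel and sum: 0·1 + 9·-1 + 8·3 + 7·1 + 1·3 + 4·2 + 6·2.

45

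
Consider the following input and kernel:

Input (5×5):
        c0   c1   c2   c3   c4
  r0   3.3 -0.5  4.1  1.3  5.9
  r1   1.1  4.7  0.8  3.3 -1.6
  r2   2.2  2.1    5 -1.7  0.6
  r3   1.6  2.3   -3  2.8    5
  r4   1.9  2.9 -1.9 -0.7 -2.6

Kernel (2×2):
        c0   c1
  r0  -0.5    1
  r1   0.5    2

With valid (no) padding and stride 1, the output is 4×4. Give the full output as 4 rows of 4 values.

7.8 8.3 6.25 3.7
9.45 9.5 2 -2.9
6.4 -0.9 -0.1 12.85
8.25 -6.5 1.95 -1.95

Output[0,0]: The receptive field on the input at this output position is [3.3 -0.5 / 1.1 4.7]. Elementwise product with the kernel and sum: 3.3·-0.5 + -0.5·1 + 1.1·0.5 + 4.7·2.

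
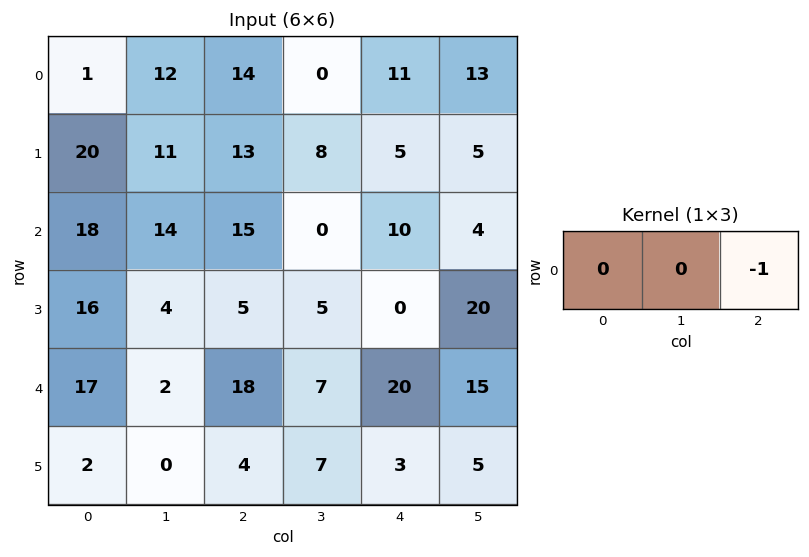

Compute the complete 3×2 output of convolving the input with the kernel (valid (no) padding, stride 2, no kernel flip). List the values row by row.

-14 -11
-15 -10
-18 -20

Output[0,0]: The receptive field on the input at this output position is [1 12 14]. Elementwise product with the kernel and sum: 14·-1.
Output[0,1]: The receptive field on the input at this output position is [14 0 11]. Elementwise product with the kernel and sum: 11·-1.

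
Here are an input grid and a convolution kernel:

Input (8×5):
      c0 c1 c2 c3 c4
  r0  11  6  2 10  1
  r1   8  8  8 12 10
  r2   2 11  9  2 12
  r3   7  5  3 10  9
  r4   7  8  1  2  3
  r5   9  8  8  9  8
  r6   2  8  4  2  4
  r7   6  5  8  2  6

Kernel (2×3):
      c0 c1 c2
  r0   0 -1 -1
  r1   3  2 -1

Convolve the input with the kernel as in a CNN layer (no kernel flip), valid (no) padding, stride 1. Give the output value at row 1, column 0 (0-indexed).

The receptive field on the input at this output position is [8 8 8 / 2 11 9]. Elementwise product with the kernel and sum: 8·-1 + 8·-1 + 2·3 + 11·2 + 9·-1.

3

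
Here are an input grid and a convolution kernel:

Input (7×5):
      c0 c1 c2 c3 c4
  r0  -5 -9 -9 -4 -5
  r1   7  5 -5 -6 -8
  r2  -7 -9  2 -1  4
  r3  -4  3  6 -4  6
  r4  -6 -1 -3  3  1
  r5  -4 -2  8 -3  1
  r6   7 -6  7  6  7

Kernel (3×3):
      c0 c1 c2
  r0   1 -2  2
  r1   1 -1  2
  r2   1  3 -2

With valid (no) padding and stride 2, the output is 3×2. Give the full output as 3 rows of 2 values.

-51 -35
17 38
-21 17

Output[0,0]: The receptive field on the input at this output position is [-5 -9 -9 / 7 5 -5 / -7 -9 2]. Elementwise product with the kernel and sum: -5·1 + -9·-2 + -9·2 + 7·1 + 5·-1 + -5·2 + -7·1 + -9·3 + 2·-2.
Output[0,1]: The receptive field on the input at this output position is [-9 -4 -5 / -5 -6 -8 / 2 -1 4]. Elementwise product with the kernel and sum: -9·1 + -4·-2 + -5·2 + -5·1 + -6·-1 + -8·2 + 2·1 + -1·3 + 4·-2.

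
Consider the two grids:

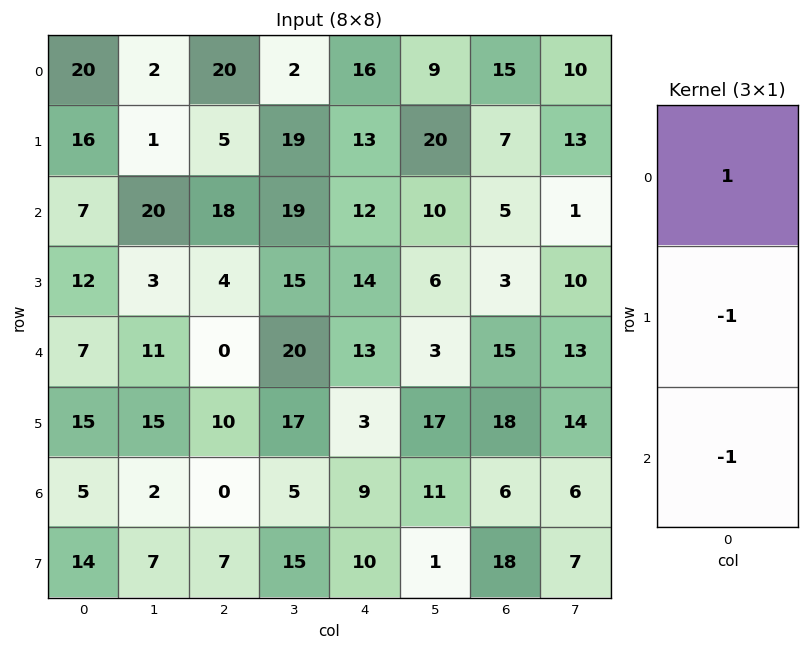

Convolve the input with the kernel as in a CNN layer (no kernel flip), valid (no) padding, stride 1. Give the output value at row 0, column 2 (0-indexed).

-3

The receptive field on the input at this output position is [20 / 5 / 18]. Elementwise product with the kernel and sum: 20·1 + 5·-1 + 18·-1.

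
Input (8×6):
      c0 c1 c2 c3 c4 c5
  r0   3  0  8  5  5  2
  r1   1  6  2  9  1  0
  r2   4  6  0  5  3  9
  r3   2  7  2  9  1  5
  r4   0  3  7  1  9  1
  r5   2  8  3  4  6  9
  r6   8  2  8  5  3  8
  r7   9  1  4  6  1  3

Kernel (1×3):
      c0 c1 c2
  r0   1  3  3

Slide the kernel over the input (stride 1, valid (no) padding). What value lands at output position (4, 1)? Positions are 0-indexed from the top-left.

The receptive field on the input at this output position is [3 7 1]. Elementwise product with the kernel and sum: 3·1 + 7·3 + 1·3.

27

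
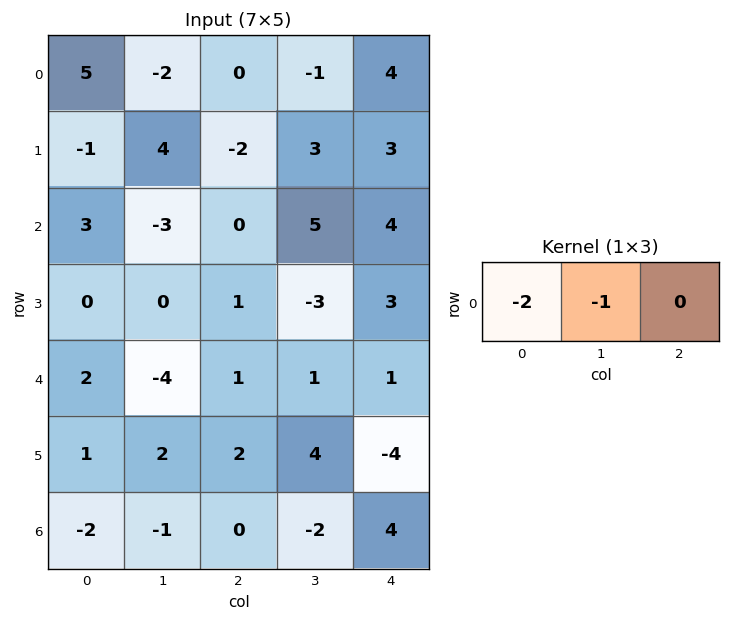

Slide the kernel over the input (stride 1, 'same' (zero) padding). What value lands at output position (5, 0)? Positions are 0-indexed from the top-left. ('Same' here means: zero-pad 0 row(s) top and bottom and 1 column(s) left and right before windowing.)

The receptive field on the zero-padded input at this output position is [0 1 2]. Elementwise product with the kernel and sum: 0·-2 + 1·-1.

-1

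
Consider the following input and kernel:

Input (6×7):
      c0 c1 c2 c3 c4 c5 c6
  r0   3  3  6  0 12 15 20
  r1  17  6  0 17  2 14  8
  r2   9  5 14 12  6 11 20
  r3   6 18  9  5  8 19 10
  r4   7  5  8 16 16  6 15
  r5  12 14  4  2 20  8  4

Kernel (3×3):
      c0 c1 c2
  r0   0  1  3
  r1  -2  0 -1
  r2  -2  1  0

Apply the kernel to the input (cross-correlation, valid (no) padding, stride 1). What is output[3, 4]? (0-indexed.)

-30

The receptive field on the input at this output position is [8 19 10 / 16 6 15 / 20 8 4]. Elementwise product with the kernel and sum: 19·1 + 10·3 + 16·-2 + 15·-1 + 20·-2 + 8·1.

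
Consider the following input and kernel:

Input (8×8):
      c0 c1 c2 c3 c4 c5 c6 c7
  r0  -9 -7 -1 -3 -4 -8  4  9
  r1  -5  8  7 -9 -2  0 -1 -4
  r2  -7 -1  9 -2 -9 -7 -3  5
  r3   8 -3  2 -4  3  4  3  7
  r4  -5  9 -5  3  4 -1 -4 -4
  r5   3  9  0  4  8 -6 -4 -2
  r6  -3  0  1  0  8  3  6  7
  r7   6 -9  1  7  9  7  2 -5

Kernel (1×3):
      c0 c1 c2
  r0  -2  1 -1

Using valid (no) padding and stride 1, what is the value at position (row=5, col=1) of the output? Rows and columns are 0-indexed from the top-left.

The receptive field on the input at this output position is [9 0 4]. Elementwise product with the kernel and sum: 9·-2 + 0·1 + 4·-1.

-22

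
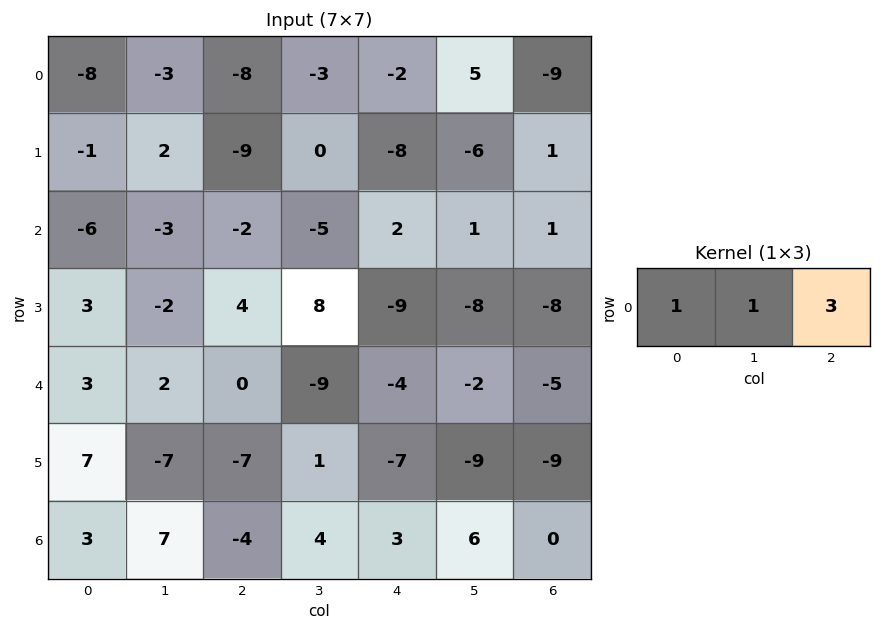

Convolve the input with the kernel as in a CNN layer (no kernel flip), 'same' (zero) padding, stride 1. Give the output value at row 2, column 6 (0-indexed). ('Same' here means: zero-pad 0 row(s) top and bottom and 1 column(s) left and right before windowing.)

2

The receptive field on the zero-padded input at this output position is [1 1 0]. Elementwise product with the kernel and sum: 1·1 + 1·1 + 0·3.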